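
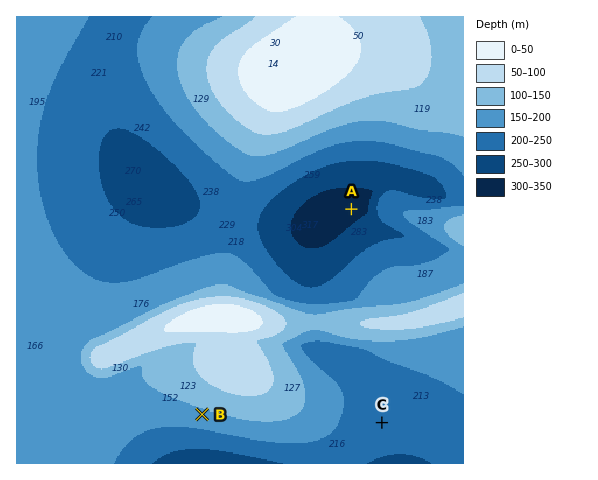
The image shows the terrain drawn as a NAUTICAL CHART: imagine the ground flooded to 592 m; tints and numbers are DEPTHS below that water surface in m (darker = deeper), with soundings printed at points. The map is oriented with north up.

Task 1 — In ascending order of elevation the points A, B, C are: A C B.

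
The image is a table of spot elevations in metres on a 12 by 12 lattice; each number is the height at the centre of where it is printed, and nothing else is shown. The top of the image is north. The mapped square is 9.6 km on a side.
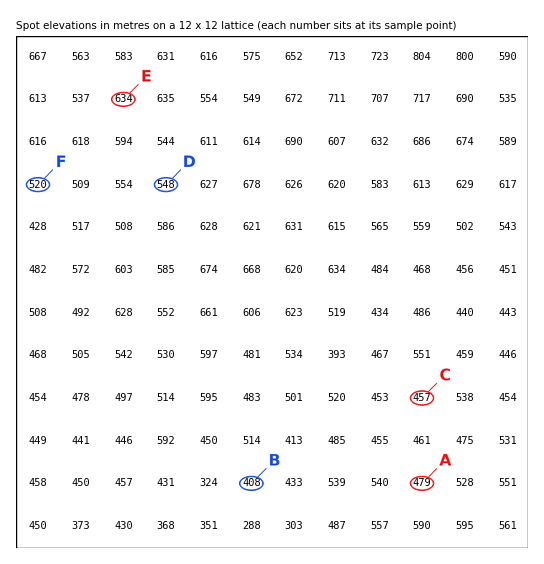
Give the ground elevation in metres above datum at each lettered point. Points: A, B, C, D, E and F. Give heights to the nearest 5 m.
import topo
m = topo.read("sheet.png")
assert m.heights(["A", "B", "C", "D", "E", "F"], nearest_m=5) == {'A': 480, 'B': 410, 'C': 455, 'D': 550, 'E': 635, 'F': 520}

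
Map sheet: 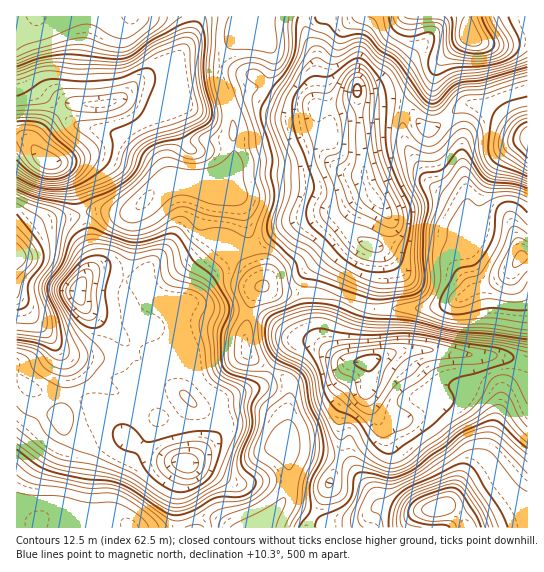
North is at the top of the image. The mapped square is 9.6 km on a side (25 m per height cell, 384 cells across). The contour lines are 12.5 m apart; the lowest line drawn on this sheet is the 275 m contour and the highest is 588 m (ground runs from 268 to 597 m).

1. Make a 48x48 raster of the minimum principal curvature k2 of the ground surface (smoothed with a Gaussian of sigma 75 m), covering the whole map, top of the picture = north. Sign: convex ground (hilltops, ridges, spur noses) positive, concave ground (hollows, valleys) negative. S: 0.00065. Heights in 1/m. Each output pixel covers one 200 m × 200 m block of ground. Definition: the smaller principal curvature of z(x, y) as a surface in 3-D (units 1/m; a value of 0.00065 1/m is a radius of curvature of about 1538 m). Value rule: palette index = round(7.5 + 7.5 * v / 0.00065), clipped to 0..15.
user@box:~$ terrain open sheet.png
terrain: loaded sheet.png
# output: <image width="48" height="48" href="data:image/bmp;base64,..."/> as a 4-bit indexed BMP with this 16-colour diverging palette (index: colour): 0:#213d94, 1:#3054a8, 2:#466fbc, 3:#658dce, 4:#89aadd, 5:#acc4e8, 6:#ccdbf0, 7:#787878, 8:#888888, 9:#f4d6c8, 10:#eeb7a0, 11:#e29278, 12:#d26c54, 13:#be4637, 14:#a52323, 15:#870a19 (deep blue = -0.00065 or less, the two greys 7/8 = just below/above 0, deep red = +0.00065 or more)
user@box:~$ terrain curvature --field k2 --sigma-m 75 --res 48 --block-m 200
<image width="48" height="48" href="data:image/bmp;base64,Qk32BAAAAAAAAHYAAAAoAAAAMAAAADAAAAABAAQAAAAAAIAEAAATCwAAEwsAABAAAAAAAAAAlD0hAKhUMAC8b0YAzo1lAN2qiQDoxKwA8NvMAHh4eACIiIgAyNb0AKC37gB4kuIAVGzSADdGvgAjI6UAGQqHAHiHd3d3iZdGZGiIiHYxhleWJoeHE3hEVniHd3d4iIY0Z4h3d3hxRlaYJJqphXg0Z3eIh3eIiHQzWJhVZ3iTJUWJQYuZunU1d3d4h2eZhiNUNmQhNGd0AjV6YmiIqWNHd2Znh2Z2MjZlNEMyEldlEEdoU2ZUVURnd3ZmVVQyJFVDI1ZVZWd3QDdlMTVmVVV4h3dkREREVmQRI1VYqHiJYjZUMxJ4dmeIeGVEVWZnd2VVQ0MoqYiJgkZlRlI1aIiYd0RWd3d3Z3d3dlMFeIiJcUh0V3YySZiYdVVnd3d3d4h3d3USV4iJcElzZlZTE2Z3ZGd3iHd3d4h3d3UkeIh3UVhDZlVlMiVmVWd3h2d3d3dniGQ1mYh1M3Ykd4h3ZTRmZmZmVmd3d3d4hkMiNFZ2JHUjeIiHd1VmdmZVVmd3eHd4ZCIhElioQ1VDZ4d4h3Z4dmVWdlZ3d4d3YyaXVGq2VEZUZ2aIiHaIdkRYmWZ3d3d3YzrKhUYyQyIjR4d3dlRERAA2eGZ3d3d3YziZhSATMjMgABEAAAAAAFVWVlZnd3d3U0iIZBNVVWZ2QQAAABMzRYiYVEVneId2VEiYcyRFZVRWZlRGiId3iHiYUhNnd4d2ZUZmQSIiIjaIh2Z4mYd3d3eIQAR3d3Z3ZTNFRHdURXiHd3d4mYd3ZndTABiIh3ZVQjVoiJdWd3d1Z2RHmYdnh1QQABiId2VURFeamZZHiHdkMiAmeIZol1VEQAR3d2VndlV5mZc1Z3VEVCBGZ4Vpl5mZcgJWVUR4h3ZWiZdVZlVnZSF4dmV4iKh5czMyEhFXd4dlV4Z4dWZlVTKYdmVnipZnU0QzVkEmd3d2VXZmV3VFVSN3d3VWiWRnVERoqpUlh2ZWZEVVZ2V3YxSYd3ZGd1V4ZUR5qYhEdlZnZDRWZmeIUCWZiHZXd2eJdVWKmIhlZ4eIh1NWVmZ2EUNHeHZYmHZ3VGd4iIdmeIiJmWRXdmZjFFQ1eIZYqXVVRHdnd4d3d4iImWVnh2dTNmd2eIVIqVQiI0M0Vnd3iIiHZmZnh2ZDRnmGaIQldiAAADVCJHiHd3eIdmdndEYyZ3d1WIQiMyAQACRlNomGM1eImHZnRHYTiHdlZ2Q0VDIiRVVlNqqDAlZ3eHVmSIUEiIZVd2RCNCI1h3d2MjZkWYiId2RmaYQFiHZEeIZkIhNGmIiHdSATVUaIhkR1aIQGeHQyR4VVQlVEZ3d3Z2VCAAaIVEV1Z4QGd2ERBFRmRHd2UyIjVnd2IEZ2RVRlVWMGd0BEATRnZoiGREQyJnd2Aoh0Z2NVZkAFdiKpMAEkZzVlV3d2NHd1BZh1ZmQ1d1AFZDapUjMQAgAkVVREIVd0BoZDI2UUdlAFQ2eYVHdkIXQzV2VWQBVkBoZER6kiVmMWRGaHRFaId3Z2VneKpgEzBXd2eKoyRnQFdWVFNpqYZWeHdmeJqFMhA3iHiJkxR4QGqGQiXMqYVGeId2eIiHdkAXiIiHcSZpY0h2QQSqh1NHiHd3d3iZhlQWiId3UUlXd0V3VABYdTRg=="/>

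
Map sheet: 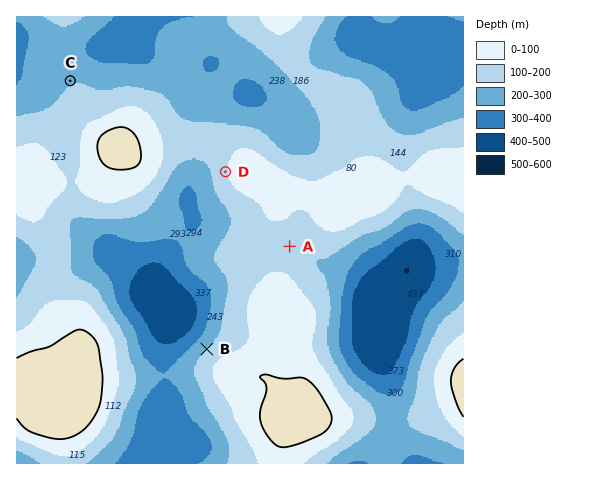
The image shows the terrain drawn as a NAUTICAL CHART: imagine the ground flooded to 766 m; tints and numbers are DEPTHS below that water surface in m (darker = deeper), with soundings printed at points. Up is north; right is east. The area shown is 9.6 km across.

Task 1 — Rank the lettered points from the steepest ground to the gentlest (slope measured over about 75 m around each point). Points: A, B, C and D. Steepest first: B D C A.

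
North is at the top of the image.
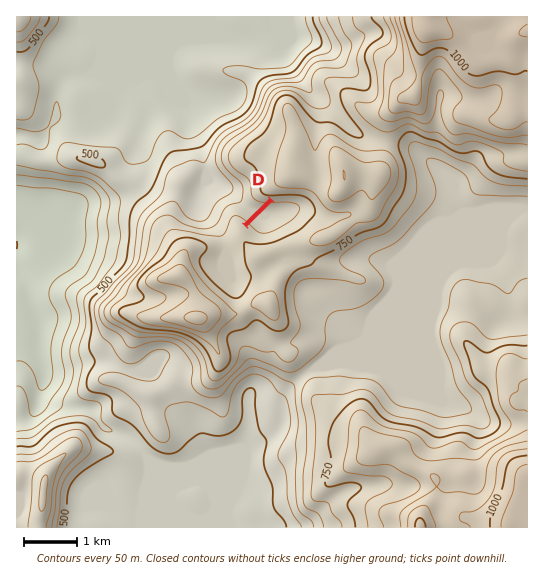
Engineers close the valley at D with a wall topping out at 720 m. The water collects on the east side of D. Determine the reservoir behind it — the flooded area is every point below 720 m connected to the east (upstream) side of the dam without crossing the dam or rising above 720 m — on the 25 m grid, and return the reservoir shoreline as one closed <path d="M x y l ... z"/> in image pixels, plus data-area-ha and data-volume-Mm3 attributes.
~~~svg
<path d="M295 199l-17 0-5 1-26 27 10 10 12 0 18-8 7-4 13-14 0-6-4-4-8-2z" data-area-ha="51" data-volume-Mm3="15.38"/>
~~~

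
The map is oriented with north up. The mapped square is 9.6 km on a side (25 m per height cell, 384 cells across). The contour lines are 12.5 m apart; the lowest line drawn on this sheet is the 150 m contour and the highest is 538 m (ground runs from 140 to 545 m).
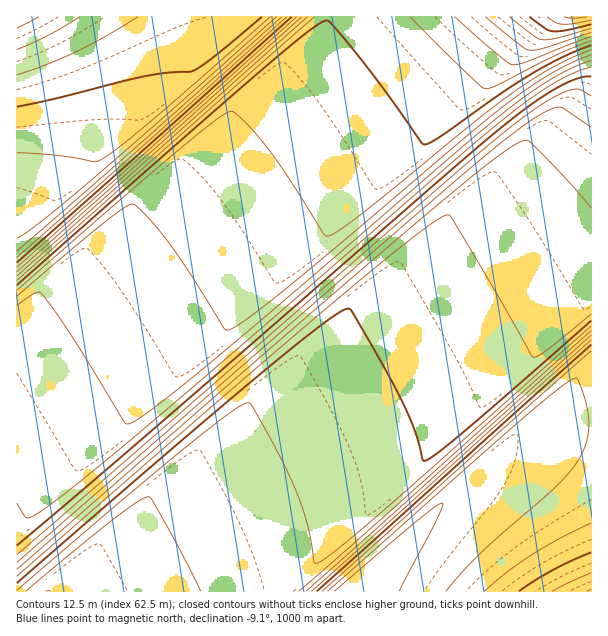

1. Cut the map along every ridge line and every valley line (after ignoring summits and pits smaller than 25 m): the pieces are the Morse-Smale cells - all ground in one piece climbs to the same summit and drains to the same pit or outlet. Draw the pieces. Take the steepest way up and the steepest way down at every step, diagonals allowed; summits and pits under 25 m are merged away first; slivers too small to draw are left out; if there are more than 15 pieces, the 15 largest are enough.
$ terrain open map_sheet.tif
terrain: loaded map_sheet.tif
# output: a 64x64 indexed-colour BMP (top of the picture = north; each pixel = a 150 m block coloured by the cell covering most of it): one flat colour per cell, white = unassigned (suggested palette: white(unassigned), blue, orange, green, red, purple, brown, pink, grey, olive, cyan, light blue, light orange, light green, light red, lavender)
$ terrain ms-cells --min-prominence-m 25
<image width="64" height="64" href="data:image/bmp;base64,Qk12CAAAAAAAAHYAAAAoAAAAQAAAAEAAAAABAAQAAAAAAAAIAAATCwAAEwsAABAAAAAAAAAA////ALR3HwAOf/8ALKAsACgn1gC9Z5QAS1aMAMJ34wB/f38AIr28AM++FwDox64AeLv/AIrfmACWmP8A1bDFABEREREREREREREREREREREREREzMzMzMzMzMzMzMzMzERERERERERERERERERERERERERMzMzMzMzMzMzMzMzMRERERERERERERERERERERERERETMzMzMzMzMzMzMzMxEREREREREREREREREREREREREREzMzMzMzMzMzMzMzERERERERERERERERERERERERERERMzMzMzMzMzMzMzMRERERERERERERERERERERERERERETMzMzMzMzMzMzMxEREREREREREREREREREREREREREREzMzMzMzMzMzMzERERERERERERERERERERERERERERERMzMzMzMzMzMzMRERERERERERERERERERERERERERERETMzMzMzMzMzMxEREREREREREREREREREREREREREREREzMzMzMzMzMzERERERERERERERERERERERERERERERERMzMzMzMzMzMRERERERERERERERERERERERERERERERETMzMzMzMzMxEREREREREREREREREREREREREREREREREzMzMzMzMzERERERERERERERERERERERERERERERERERMzMzMzMzMRERERERERERERERERERERERERERERERERERMzMzMzMxERERERERERERERERERERERERERERERERERETMzMzMzEREREREREREREREREREREREREREREREREREREzMzMzMRERERERERERERERERERERERERERERERERERERMzMzMxERERERERERERERERERERERERERERERERERERERETMzERERERERERERERERERERERERERERERERERERERERERERERERERERERERERERERERERERERERERERERERERERERERERERERERERERERERERERERERERERERERERERERERERERERERERERERERERERERERERERERERERERERERERERERERERERERERERERERERERERERERERERERERERERERERERERERERERERERERERERERERERERERERERERERERERERERERERERERERERERERERERERERERERERERERERERERERERERERERERERERERERERERERERERERERERERERERERERERERERERERERERERERERERERERERERERERERERERERERERERERERERERERERERERERERERERERERERERERERERERERERERERERERERERERERERERERERERERESERERERERERERERERERERERERERERERERERERERERERIhEREREREREREREREREREREREREREREREREREREREREiIRERERERERERERERERERERERERERERERERERERERESIiIRERERERERERERERERERERERERERERERERERERERIiIiEREREREREREREREREREREREREREREREREREREREiIiIhERERERERERERERERERERERERERERERERERERESIiIiIRERERERERERERERERERERERERERERERERERERIiIiIiIREREREREREREREREREREREREREREREREREREiIiIiIiERERERERERERERERERERERERERERERERERESIiIiIiIhERERERERERERERERERERERERERERERERERIiIiIiIiIREREREREREREREREREREREREREREREREREiIiIiIiIiERERERERERERERERERERERERERERERERESIiIiIiIiIhERERERERERERERERERERERERERERERERIiIiIiIiIiIREREREREREREREREREREREREREREREREiIiIiIiIiIiERERERERERERERERERERERERERERERESIiIiIiIiIiIhERERERERERERERERERERERERERERERIiIiIiIiIiIiIREREREREREREREREREREREREREREREiIiIiIiIiIiIiERERERERERERERERERERERERERERESIiIiIiIiIiIiIhERERERERERERERERERERERERERERIiIiIiIiIiIiIiIREREREREREREREREREREREREREREiIiIiIiIiIiIiIiERERERERERERERERERERERERERESIiIiIiIiIiIiIiIhERERERERERERERERERERERERERIiIiIiIiIiIiIiIiIREREREREREREREREREREREREREiIiIiIiIiIiIiIiIiERERERERERERERERERERERERESIiIiIiIiIiIiIiIiIRERERERERERERERERERERERERIiIiIiIiIiIiIiIiIiEREREREREREREREREREREREREiIiIiIiIiIiIiIiIiIhERERERERERERERERERERERESIiIiIiIiIiIiIiIiIiIRERERERERERERERERERERERIiIiIiIiIiIiIiIiIiIiEREREREREREREREREREREREiIiIiIiIiIiIiIiIiIiIhERERERERERERERERERERESIiIiIiIiIiIiIiIiIiIiIRERERERERERERERERERERIiIiIiIiIiIiIiIiIiIiIiEREREREREREREREREREREiIiIiIiIiIiIiIiIiIiIiIhERERERERERERERERERESIiIiIiIiIiIiIiIiIiIiIiIRERERERERERERERERER"/>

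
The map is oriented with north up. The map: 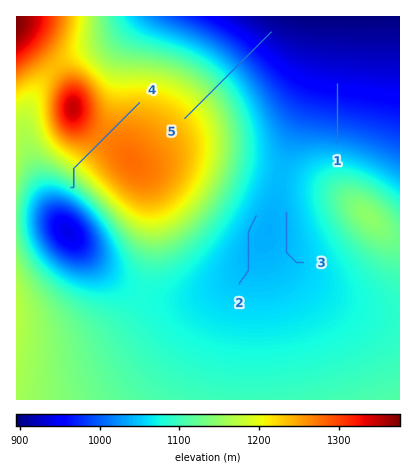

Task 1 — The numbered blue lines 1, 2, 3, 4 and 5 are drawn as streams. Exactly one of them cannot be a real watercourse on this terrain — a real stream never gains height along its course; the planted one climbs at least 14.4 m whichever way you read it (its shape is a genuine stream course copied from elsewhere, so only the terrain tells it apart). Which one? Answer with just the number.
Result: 4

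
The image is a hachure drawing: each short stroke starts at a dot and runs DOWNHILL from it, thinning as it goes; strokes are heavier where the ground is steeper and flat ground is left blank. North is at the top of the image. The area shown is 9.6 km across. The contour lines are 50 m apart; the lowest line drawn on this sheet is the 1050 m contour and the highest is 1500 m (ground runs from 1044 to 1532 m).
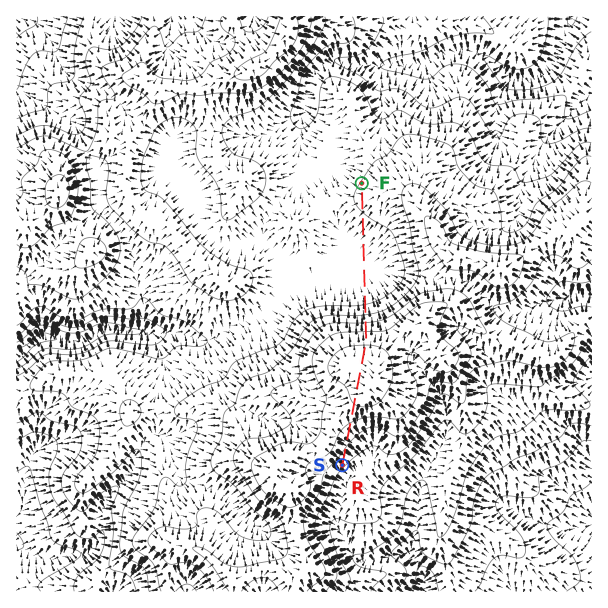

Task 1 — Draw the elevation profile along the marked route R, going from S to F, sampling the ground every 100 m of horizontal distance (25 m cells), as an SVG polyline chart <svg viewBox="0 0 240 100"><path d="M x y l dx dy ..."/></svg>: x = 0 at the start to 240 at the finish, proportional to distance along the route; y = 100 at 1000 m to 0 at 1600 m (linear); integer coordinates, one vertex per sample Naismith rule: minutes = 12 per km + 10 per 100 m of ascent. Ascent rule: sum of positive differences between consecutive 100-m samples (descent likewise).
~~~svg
<svg viewBox="0 0 240 100"><path d="M0 40l5-2 5-3 5-2 5-2 5-1 5-2 5-3 6-2 5-3 5-2 5-3 5-1 5 0 5 0 5 0 5 0 5 0 5 0 5 1 5 1 5 2 5 4 5 5 6 5 5 7 5 6 5 4 5 3 5 1 5 1 5 0 5 0 5 0 5 0 5 0 5 0 5 0 5 0 5-1 6 0 5-1 5-1 5-1 5-1 5-1 5 1 5 0 2 1"/></svg>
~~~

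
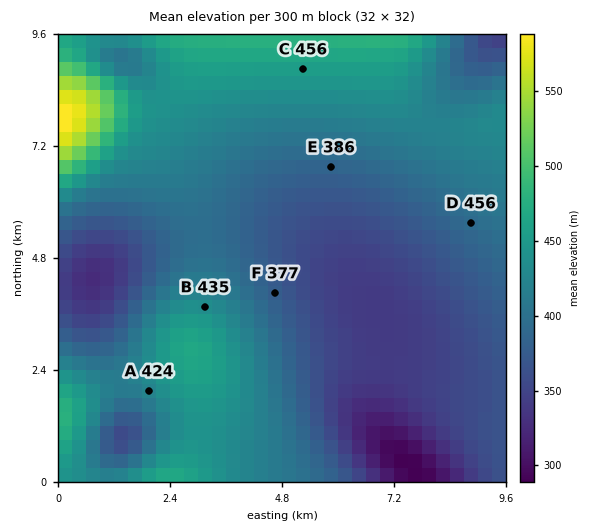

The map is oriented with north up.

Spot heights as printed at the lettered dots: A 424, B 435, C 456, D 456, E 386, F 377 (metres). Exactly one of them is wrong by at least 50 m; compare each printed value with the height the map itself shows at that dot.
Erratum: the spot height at D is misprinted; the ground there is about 393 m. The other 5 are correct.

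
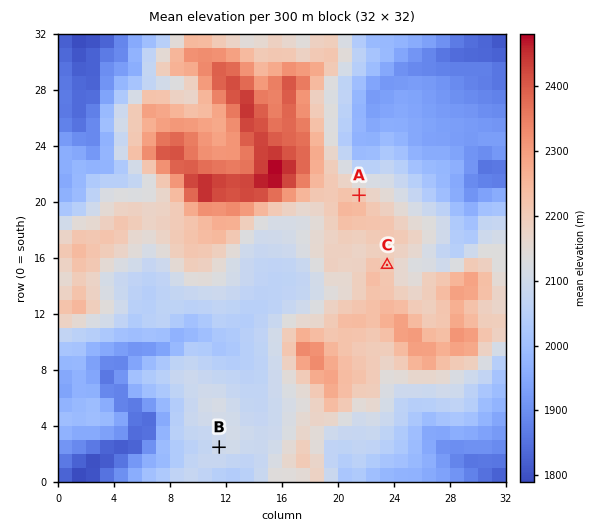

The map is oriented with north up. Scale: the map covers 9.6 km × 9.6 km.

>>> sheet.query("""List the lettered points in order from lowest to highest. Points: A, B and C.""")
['B', 'C', 'A']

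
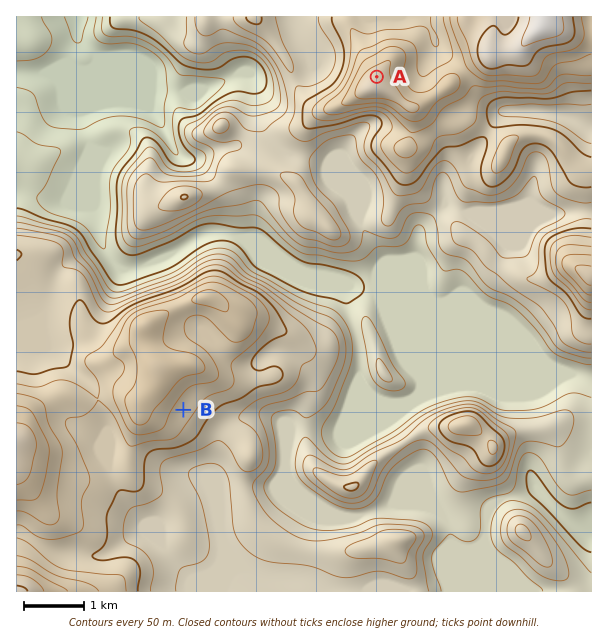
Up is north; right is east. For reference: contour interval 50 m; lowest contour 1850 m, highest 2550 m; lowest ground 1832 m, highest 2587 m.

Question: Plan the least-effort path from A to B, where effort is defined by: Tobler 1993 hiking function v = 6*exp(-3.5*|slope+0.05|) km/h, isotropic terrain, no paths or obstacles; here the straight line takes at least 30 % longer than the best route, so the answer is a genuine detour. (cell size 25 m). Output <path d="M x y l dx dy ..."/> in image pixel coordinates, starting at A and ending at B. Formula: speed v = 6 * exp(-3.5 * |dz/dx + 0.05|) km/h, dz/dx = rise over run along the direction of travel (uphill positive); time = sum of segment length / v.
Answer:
<path d="M377 77l13 13 2 3 0 6 12 24 0 6-2 3-1 2-12 6-3 3-3 6 0 7 6 12 0 29-8 15-4 4-6 12 0 5-2 3 0 18-4 9 0 21-6 12-6 6-2 3-7 7-3 2-8 0-9 4-7 8-2 3-15 15-30 15-13 13-15 8-2 1-57 29"/>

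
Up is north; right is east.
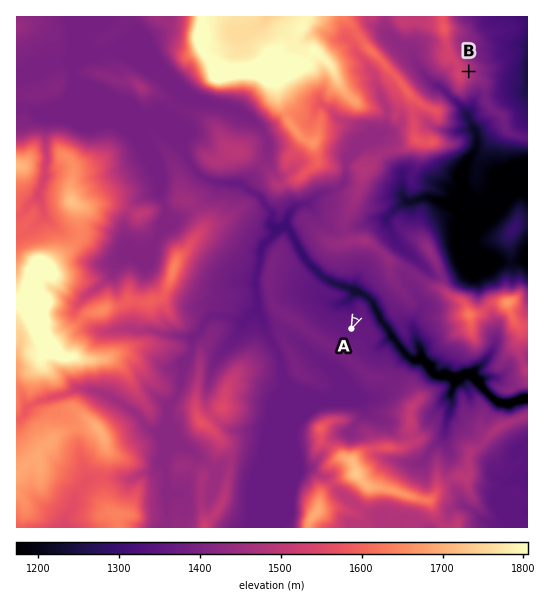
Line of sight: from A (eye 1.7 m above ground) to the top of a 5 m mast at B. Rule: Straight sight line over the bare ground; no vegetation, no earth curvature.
no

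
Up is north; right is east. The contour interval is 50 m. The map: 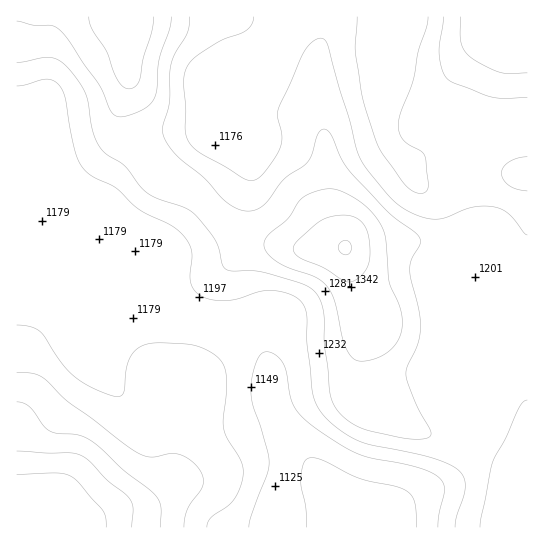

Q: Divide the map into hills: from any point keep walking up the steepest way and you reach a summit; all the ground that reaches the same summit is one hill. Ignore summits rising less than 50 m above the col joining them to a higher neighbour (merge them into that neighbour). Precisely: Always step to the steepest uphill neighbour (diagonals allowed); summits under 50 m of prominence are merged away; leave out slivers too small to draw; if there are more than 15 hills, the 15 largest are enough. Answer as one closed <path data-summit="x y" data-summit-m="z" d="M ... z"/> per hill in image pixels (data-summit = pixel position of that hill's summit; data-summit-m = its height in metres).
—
<path data-summit="346 247" data-summit-m="1403" d="M387 16l-102 1 0 13-9 16-18 14-47 47 1 23 33 23 0 6-5 12-12 16-30 26-30 32 4 10 0 38 9 16 6 6 36 10 27 12 10 9 4 7 5 17 0 17 6 20 13 27 24 33-1 27 2 9 1 25 67 0 28-29 34-18 14-12 10-18 4-20-3-12-15-18-1-8 3 4 14-1 12-4 7-9 19-40 4-18 14-35 3-29 0-138-13 0-40 9-29 1-40 32-17-20-6-22 0-30 4-15z"/><path data-summit="125 17" data-summit-m="1384" d="M285 16l-269 1 1 288 30-1 32 12 104 0 4-2-15-21 0-38-4-10 30-32 30-26 12-16 5-12-2-8-31-21-1-23 47-47 18-14 9-16z"/><path data-summit="17 527" data-summit-m="1427" d="M47 304l-31 2 1 222 296-1 0-24-2-9 1-27-24-33-13-27-6-20-1-22-4-12-10-13-31-15-33-10-111 1z"/><path data-summit="527 17" data-summit-m="1298" d="M527 16l-139 1-1 61-4 15 0 30 6 22 17 20 40-32 40-2 23-7 19-2z"/><path data-summit="527 477" data-summit-m="1299" d="M527 261l-2 29-14 35-4 18-19 40-7 9-12 4-14 1-3-4 1 8 15 18 3 12-3 16-8 18-17 16-34 18-27 29 146-1z"/>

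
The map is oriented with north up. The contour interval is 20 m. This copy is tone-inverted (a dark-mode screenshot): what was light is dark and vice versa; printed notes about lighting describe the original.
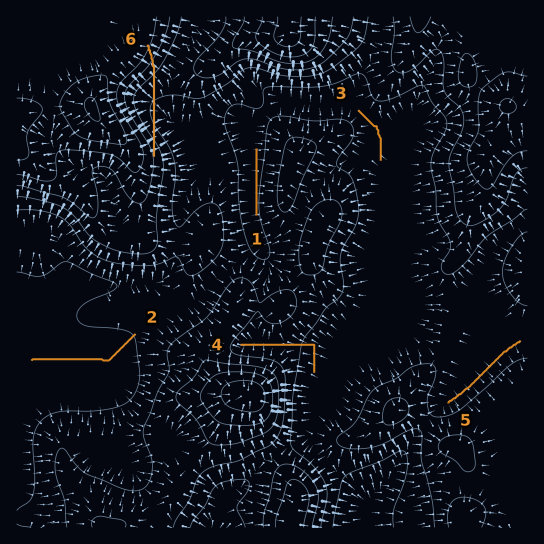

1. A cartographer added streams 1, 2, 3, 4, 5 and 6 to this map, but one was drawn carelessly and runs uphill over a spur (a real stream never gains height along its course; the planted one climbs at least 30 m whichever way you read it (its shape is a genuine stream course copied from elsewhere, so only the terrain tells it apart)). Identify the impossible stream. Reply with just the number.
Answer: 6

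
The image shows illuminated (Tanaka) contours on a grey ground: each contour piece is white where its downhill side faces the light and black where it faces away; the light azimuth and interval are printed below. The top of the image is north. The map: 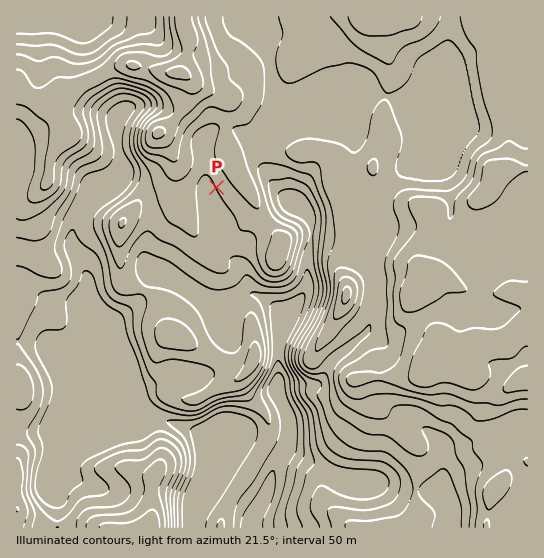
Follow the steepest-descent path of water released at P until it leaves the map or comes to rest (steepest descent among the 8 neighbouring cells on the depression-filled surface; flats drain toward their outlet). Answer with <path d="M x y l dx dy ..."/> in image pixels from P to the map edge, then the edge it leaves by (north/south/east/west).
<path d="M217 187l-8 8 0 8 1 2 0 4 1 1 0 4 3 7 0 6 1 2 0 5 2 1 0 3 5 9 21 22 3 6 1 11 3 5 3 3 5 1 7 4 12 12 1 0 0 88 5 7 4 8 0 4 2 1 0 19-2 1 0 4-2 7-3 3-8 14-8 28-7 14-8 12 0 6"/>
exit: south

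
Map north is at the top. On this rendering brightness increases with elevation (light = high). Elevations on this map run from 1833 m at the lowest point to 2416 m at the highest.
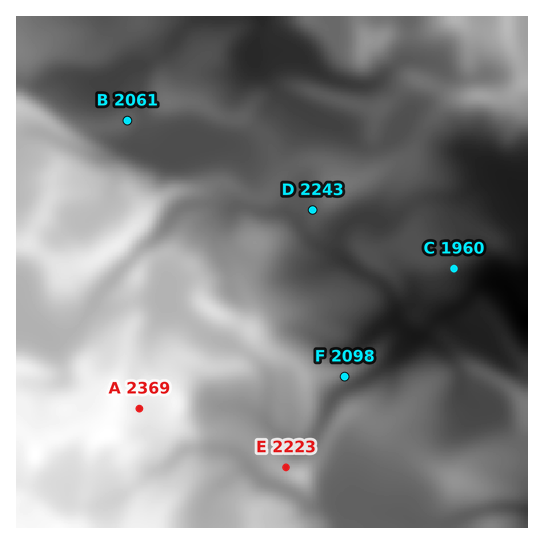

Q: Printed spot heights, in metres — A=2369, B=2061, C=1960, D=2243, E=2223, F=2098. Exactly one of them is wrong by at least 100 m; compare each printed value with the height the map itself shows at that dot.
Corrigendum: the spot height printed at D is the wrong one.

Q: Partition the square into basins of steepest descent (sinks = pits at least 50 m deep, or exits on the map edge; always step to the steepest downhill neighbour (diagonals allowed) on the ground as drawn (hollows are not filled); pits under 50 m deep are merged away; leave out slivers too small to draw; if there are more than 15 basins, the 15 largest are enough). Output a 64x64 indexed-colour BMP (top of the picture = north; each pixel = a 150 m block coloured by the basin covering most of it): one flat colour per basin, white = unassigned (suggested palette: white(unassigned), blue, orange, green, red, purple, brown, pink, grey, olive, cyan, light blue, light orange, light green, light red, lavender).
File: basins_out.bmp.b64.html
<image width="64" height="64" href="data:image/bmp;base64,Qk12CAAAAAAAAHYAAAAoAAAAQAAAAEAAAAABAAQAAAAAAAAIAAATCwAAEwsAABAAAAAAAAAA////ALR3HwAOf/8ALKAsACgn1gC9Z5QAS1aMAMJ34wB/f38AIr28AM++FwDox64AeLv/AIrfmACWmP8A1bDFABERERERERERERERERERETMzMzMzMzMzMzMzMzMzMzMzERERERERERERERERERERMzMzMzMzMzMzMzMzMzMzMzMRERERERERERERERERERERMzMzMzMzMzMzMzMzMzMzMxEREREREREREREREREREREzMzMzMzMzMzMzMzMzMzMzERERERERERERERERERERERMzMzMzMzMzMzMzMzMzMzMREREREREREREREREREREREzMzMzMzMzMzMzMzMzMzMxERERERERERERERERERERERMzMzMzMzMzMzMxETMzMzERERERERERERERERERERERERMzMzMzMzMzMREREzMzMRERERERERERERERERERERERETMzMzMzMzMRERERETMxEREREREREREREREREREREREREzMzMzMzERERERERERERERERERERERERERERERERERERMzMzMzEREREREREREREREREREREREREREREREREREREzMzMzERERERERERERERERERERERERERERERERERERERMzMzERERERERERERERERERERERERERERERERERERERETMxERERERERERERERERERERERERERERERERERERERERExEREREREREREREREREREREREREREREREREREREREREREREREREREREREREREREREREREREREREREREREREREREREREREREREREREREREREREREREREREREREREREREREREREREREREREREREREREREREREREREREREREREREREREREREREREREREREREREREREREREREREREREREREREREREREREREREREREREREREREREREREREREREREREREREREREREREREREREREREREREREREREREREREREREREREREREREREREREREREREREREREREREREREREREREREREREREREREREREREREREREREREREREREREREREREREREREREREREREREREREREREREREREREREREREREREREREREREREREREREREREREREREREREREREREREREREREREREREREREREREREREREREREREREREREREREREREREREREREREREREREREREREREREREREREREREREREREREREREREREREREREREREREREREREREREREREREREREREREREREREREREREREREREREREREREREREREREREREREREREREREREREREREREREREREREREREREREREREREREREREREREREREREREREREREREREREREREREREREREREREREREREREREREREREREREREREREhERERERERERERERERERERERERERERERERERERERERIiIiERERERERERERERERERERERERERERERERERERERIiIiIhERERERERERERERERERERERERERERERERERERIiIiIiIhEREREREREREREREREREREREREREREREREREiIiIiIiIRERERERERERERERERERERERERERERERERESIiIiIiIiEREREREREREREREREREREREREREREREREREiIiIiIiIhERERERERERERERERERERERERERERERERERIiIiIiIiEREREREREREREREREREREREREREREREREREiIiIiIiIhERERERERERERERERERERERERERERERERESIiIiIiIiIhERERERIhEREREREREREREREREREREREREiIiIiIiIiIiIhESIiIRERERERERERERERERERERERESIiIiIiIiIiIiIiIiIiEREREiIRERERERERERERERERIiIiIiIiIiIiIiIiIiIhEREiIiIREREREREREREREREiIiIiIiIiIiIiIiIiIiIhEiIiIiIREREREREREREREiIiIiIiIiIiIiIiIiIiIiIiIiIiIiIRERERERERERESIiIiIiIiIiIiIiIiIiIiIiIiIiIiIiERERERERERERIiIiIiIiIiIiIiIiIiIiIiIiIiIiIiIRERERERERERESIiIiIiIiIiIiIiIiIiIiIiIiIiIiIiERERERERERESIiIiIiIiIiIiIiIiIiIiIiIiIiIiIiIRERERERERESIiIiIiIiIiIiIiIiIiIiIiIiIiIiIiIiERERERERIiIiIiIiIiIiIiIiIiIiIiIiIiIiIiIiIiIhEREREREiIiIiIiIiIiIiIiIiIiIiIiIiIiIiIiIiIiIRERERESIiIiIiIiIiIiIiIiIiIiIiIiIiIiIiIiIiIiIhERERIiIiIiIiIiIiIiIiIiIiIiIiIiIiIiIiIiIiIiEREREiIiIiIiIiIiIiIiIiIiIiIiIiIiIiIiIiIiIiIRERESIiIiIiIiIiIiIiIiIiIiIiIiIiIiIiIiIiIiIhERERIiIiIiIiIiIiIiIiIiIiIiIiIiIiIiIiIiIiIiEREREiIiIiIiIiIiIiIiIiIiIiIiIiIiIiIiIiIiIiIRERERESIhEREiIiIiIiIiIiIiIiIiIiIiIiIiIiIiIhEREREREREREREiIiIiIiIiIiIiIiIiIiIREiIiIiIiERERERERERERERIiIiIiIiIiIiIiIiIRERERERESIiERERERERERERERESIiIiIiIiIiIiIiERERERERERESERERER"/>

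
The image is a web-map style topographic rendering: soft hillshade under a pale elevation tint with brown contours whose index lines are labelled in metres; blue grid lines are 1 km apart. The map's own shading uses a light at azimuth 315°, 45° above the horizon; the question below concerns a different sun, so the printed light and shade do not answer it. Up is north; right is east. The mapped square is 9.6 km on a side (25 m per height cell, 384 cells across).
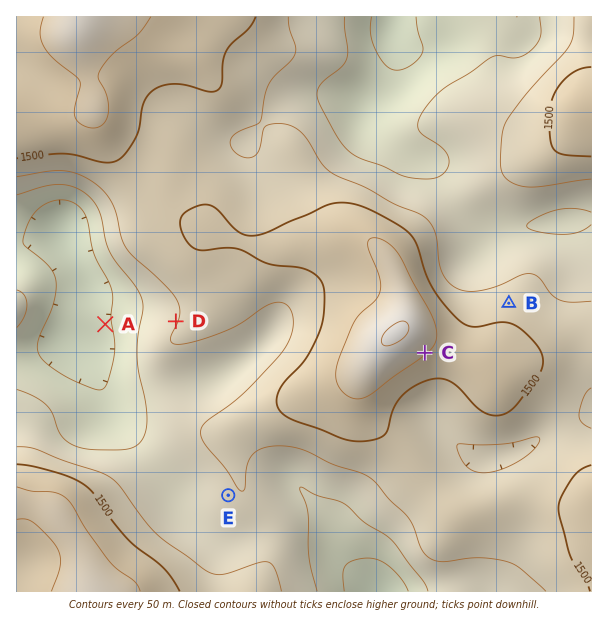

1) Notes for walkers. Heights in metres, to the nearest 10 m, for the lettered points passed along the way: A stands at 1340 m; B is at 1480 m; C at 1550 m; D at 1450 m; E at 1450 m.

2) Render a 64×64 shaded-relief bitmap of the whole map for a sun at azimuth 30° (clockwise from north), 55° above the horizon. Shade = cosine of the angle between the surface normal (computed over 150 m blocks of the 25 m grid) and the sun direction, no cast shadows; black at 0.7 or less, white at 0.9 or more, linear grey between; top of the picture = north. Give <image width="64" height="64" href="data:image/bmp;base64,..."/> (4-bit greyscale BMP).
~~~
<image width="64" height="64" href="data:image/bmp;base64,Qk12CAAAAAAAAHYAAAAoAAAAQAAAAEAAAAABAAQAAAAAAAAIAAATCwAAEwsAABAAAAAAAAAAAAAAABEREQAiIiIAMzMzAERERABVVVUAZmZmAHd3dwCIiIgAmZmZAKqqqgC7u7sAzMzMAN3d3QDu7u4A////AJmYiJmru8zMzMzMu7u7u7u8zLqYZTIjV4iId3d3dlVnmZiImau8zMzN3cy7u7u7u8zLqYdkIRNWeId3d3dmVmeIiIiaq8zd3d3dzLu7u7u7zLuYdkMQEkVndmd3d2ZmZ4iHeJq8zd3u7t3Lu6qqqrvLuYdlQhEjRWZmZ3iHdmZ3d3d4mrzN3u7u3Muqqqqqu7uodmUyIjRWZmZ3iId3d3h3ZniavN3e7u3cupmZmaq7uph2VDMzRmZmZ3iIh3d3iHdneKvN3d7u3cupiIiJmru5h3ZUQ0RWd3d3iIiHdneId3eJrN3d3d3MupiHd4iau6mHdlRERWZ3eIiIiHd2d4iIiJq83d3d3Luph3d3iau7qYd2VVVVZniJmZmIh3d4iJmZq83d3dzLupiHd4iavMuoh3ZVVWZniaq6qZiIiIiIqqvN3u7dzLupmId4iZq8uph2ZVVWZneau8u6qZmZmIi8zN7/7t3MupmId3iJq7u5h2ZVVWZneJu8zLu6qZmZmN3u///+3cuqmId3eImrupdlVERVZmeJq8zLu7uqqZmZ7v////7dy6mId2Z4iaqpdlREREVWd5q7u7u7uqqqmqv/////7tzLqYd2ZniJmYZUMzNEVWZ4m7u6qqqqqqqqu+////7d3LqYh3dneIiHZTMzNEVWZ4mru6mYiImZqqu83e7t3czMuph3d3eIiHZUMzNFVWd4mry6mHdmd4mZqrzMzMzLvLupiHeIiIiHdlRERFVmd4mry7mHZVVmeJmqu7u7u7u7uph3eImZmYh2ZVVVZmZ4mau7qHZURVZ4iZqqqru7u7uph3eImqqqmIdmZmZmZneJq6qHZURFZ3iImZqqu7u7uph2Z4mru7qpiHd3d2ZmZ4mZmHZURFZ3iIiJmbvMzMu6mGZniqu7u6qYiId3ZmZneIh3ZVRFZ4iIiImZvM3dy7qHZmeJqqq6qpmZiId2Zmd3ZmVVRFZ4mYiImZnM3dzLqYdlZ4mZmqqqqZmZmHd3d2ZlVVVVZ4mZmImZmMzNzLqph2VmeIiJmZqqqqqYh3d3ZmVVVVZ4mqqZmZmIu8zLqpmHZWZ3d3eIiZqqqZiIh3d2ZmZmeJmqqqqqqYiru7qpmIZVZnd3d3d4mZmZmIiId3d2Z3iaqqqqq7qpmJqqqZmIdlVniHd2ZneJmYiIiIiIiHd4mru7u7u7u6qZiZmZiId2ZniIh3dmd3iIiIiIiIiZmZq7zMu7u7u7uqmJmZiIh3dneJmId3d3d3d3eIiImaqqvM3cy7u7u7u6qpmZmIiIh3d4iIh3d3d3d2Z3eImqqqvN7t3Lu7zMzLu6uqqZmZmHZnd3d3iId3dmZmd4maqqrN7/7cy7zMzMu7vLuqmqmXZVVmZneIiHd2ZmZ3iZqZms7//tzMy7u7u7u9y7qqqYZURERVZ4iId3ZVZniJmYiKzv/+3My7u7u7u73Lu6qYZDIjNFZniIiHdmVmd4iHd4re/+7cy7u7u7uqrMzLupdCESNFVneIiId2ZmZ3d3Zni97u3cu7qqu7u6qrvMy6hSABJFVneIiIiHd3d3d3Zmec3u3Mu6qqu7u7uqq8zLl0EBJFZneIiIiIiIh3d3dmeb3u3Luqqqq7zMu7qrzLqWMRJFZ3eIiIiJmZmYiId3eazu7cu6qaqrvMy7upq7uYUyI1Z3iIiZmZqqqZmZiIibzv7ty7qZmaq7u7uqmaqYZCI0Z4iIiZmaqqqqqqmZmr3v/+3cupmZmZqqqqmImIZTESRniIiZmaq7uqqqqqq83v//7cupiIiIiIiIiHd2VDEAJGeIiZmaq7u6qru7u83v//7ty6iHd2ZmZ3d3VVQyAAAleIiZmaqru7qru7u83v//7dy6mId2ZVVVVWZDMhAAATV4iJmZqru7uqqqq83u//7czLqYh3ZVVURERSIhAAACRoiJmZqru7u6qqqrze7u7cu7upmIdmVVVEREIhEAABNXiJmZmqu8u6qpmavN7u3Mu7qpmYh3dmZVVEQzIhESNWiJmZmau8y7qZiZrN3d3LuqqZmIiId3d2ZVRERDMjNFeJmZmaq7u7qZiJq83d3LuqmYh3d3eIiHd2ZVZVVERFZ4mZmZqru6qZmJq8zd3MuqmId3d3d4iIh3dmZ3ZmVVZniZmZqqqpmYiZq8zd3cu6mYh3Znd4iIiHd2ZoiId2Z3iZmZqqqZiIiJqrzd3cy6qZiHd3d4iJmId2ZmiZmId4maqqqqqZh3eJmrzN3My7qpmZiIiIiZmYh2Z3eZqZiImqqqmZmYh3eImqvMzMy7qqqZmZmZmZmZiHd3iKqqmImauqmZmId3eImaqru7u6qZmZmZmZqqqqmYh4iZuqmIiaqqqYiHdmeJmqqqqqqpmZmZmaqqqqqqqqmIiaqqmIiJmqqYh3ZmeJqqqZmZiIiIiZmaqqqrqqu7qpmau6mHd3iZqZh3ZmeJqqqZiIiHd3iZqqqqqrqqq7u6qqu8iHZmd4mZiHd3eJmqqZiIiIiIiaqqqqqqqqqqu7qqq7x3ZVZniIiIiIiZmqmZiJmZmZmqu7upmZmZmaqqqqqqu3ZlVneIiIiImZqqmYiJmqqqqrvMu6mIiZiJmZmZmZmad2ZneIiIiImZqqmYiImqu6qrvMu6mIiIiIiZmZmYiIiId3iJmZmZmZmZmZiImau7qru7u6qYd4iIiImZmYh3d4iIiImZmZmZmZmZiIiaq7uqq7u6qYh3eIiIiJmZh3Zm"/>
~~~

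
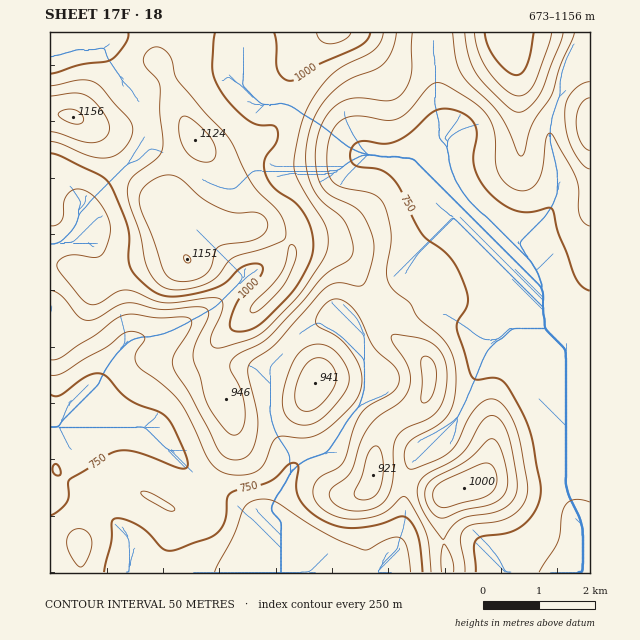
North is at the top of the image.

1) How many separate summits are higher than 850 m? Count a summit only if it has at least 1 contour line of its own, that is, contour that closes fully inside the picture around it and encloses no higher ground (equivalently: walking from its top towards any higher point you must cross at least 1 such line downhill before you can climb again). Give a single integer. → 7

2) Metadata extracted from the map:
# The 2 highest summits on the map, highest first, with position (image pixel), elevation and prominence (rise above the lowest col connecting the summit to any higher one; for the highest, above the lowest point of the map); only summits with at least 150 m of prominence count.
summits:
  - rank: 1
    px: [73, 117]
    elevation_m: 1156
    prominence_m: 483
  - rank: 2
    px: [464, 488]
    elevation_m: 1000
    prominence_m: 187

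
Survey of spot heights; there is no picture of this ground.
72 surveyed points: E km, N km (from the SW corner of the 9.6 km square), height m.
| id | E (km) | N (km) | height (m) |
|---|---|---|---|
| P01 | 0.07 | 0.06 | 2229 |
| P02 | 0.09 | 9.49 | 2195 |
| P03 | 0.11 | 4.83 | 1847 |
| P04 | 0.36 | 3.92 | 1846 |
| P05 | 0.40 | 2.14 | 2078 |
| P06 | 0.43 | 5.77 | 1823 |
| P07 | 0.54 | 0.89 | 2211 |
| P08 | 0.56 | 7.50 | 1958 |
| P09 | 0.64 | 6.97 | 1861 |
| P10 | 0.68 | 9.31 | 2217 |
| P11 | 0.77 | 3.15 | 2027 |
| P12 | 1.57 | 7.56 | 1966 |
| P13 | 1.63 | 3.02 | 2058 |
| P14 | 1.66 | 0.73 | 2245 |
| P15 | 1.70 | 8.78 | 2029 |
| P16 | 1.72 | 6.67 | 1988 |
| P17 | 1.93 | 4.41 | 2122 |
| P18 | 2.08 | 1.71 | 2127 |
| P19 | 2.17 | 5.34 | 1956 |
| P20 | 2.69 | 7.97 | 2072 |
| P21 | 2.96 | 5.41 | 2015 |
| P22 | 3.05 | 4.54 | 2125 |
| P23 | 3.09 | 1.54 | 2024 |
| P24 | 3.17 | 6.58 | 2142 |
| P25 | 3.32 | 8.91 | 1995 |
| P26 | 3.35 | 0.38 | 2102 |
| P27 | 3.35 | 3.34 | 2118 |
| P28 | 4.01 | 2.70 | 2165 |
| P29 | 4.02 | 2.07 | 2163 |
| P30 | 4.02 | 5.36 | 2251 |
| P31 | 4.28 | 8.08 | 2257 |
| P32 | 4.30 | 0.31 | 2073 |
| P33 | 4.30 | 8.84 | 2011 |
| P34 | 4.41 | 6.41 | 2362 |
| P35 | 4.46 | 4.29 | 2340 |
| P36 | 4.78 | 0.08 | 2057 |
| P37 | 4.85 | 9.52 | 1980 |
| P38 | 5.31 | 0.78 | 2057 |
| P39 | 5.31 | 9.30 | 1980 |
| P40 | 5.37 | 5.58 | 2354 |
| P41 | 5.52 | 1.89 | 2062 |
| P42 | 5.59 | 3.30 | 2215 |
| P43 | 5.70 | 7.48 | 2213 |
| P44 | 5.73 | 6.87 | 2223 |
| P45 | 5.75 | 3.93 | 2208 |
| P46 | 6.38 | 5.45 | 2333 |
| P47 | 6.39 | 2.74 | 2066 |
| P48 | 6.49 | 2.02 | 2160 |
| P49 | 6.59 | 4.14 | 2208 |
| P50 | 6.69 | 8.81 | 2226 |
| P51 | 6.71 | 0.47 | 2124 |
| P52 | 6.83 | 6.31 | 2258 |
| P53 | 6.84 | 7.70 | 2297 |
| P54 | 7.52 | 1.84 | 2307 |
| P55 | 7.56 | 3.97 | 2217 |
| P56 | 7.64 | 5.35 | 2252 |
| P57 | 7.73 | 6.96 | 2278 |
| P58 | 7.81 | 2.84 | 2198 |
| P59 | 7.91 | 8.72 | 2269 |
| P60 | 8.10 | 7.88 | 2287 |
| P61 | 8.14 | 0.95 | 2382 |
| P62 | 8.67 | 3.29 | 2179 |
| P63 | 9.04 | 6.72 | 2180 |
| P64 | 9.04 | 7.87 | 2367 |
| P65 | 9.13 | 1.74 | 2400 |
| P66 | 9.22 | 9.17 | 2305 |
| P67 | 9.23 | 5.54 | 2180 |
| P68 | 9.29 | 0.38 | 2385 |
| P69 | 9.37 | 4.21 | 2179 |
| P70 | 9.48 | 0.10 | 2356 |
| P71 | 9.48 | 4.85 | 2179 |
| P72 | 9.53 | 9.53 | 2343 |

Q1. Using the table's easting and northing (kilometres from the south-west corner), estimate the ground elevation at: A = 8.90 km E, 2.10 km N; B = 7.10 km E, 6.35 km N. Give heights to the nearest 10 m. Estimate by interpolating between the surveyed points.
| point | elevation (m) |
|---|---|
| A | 2310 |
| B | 2270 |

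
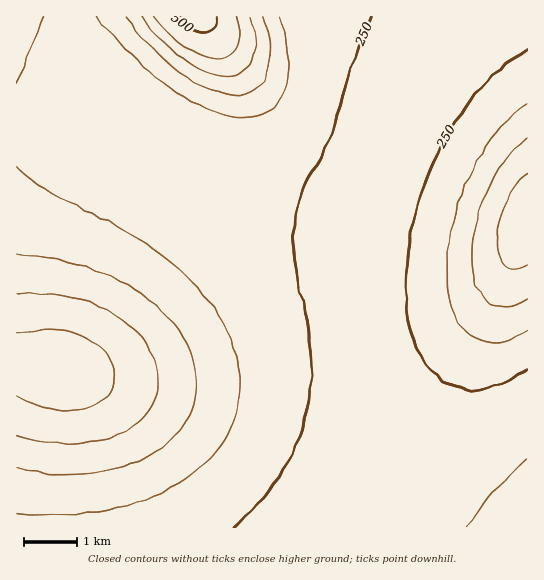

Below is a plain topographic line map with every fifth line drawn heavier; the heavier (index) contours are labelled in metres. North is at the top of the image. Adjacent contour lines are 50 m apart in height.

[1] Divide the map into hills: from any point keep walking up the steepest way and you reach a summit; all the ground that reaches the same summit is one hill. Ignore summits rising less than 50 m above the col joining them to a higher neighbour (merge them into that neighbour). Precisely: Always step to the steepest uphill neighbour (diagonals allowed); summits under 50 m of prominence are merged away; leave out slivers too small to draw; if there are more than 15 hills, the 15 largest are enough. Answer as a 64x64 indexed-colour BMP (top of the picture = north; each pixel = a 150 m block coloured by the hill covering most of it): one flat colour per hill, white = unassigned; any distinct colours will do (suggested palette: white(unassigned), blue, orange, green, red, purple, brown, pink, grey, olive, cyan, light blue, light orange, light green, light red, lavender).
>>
<image width="64" height="64" href="data:image/bmp;base64,Qk12CAAAAAAAAHYAAAAoAAAAQAAAAEAAAAABAAQAAAAAAAAIAAATCwAAEwsAABAAAAAAAAAA////ALR3HwAOf/8ALKAsACgn1gC9Z5QAS1aMAMJ34wB/f38AIr28AM++FwDox64AeLv/AIrfmACWmP8A1bDFABERERERERERERERERERERERERERERERERERERESIiIiERERERERERERERERERERERERERERERERERERESIiIiIREREREREREREREREREREREREREREREREREREiIiIiIhEREREREREREREREREREREREREREREREREREiIiIiIiEREREREREREREREREREREREREREREREREREiIiIiIiIREREREREREREREREREREREREREREREREREiIiIiIiIhEREREREREREREREREREREREREREREREREiIiIiIiIiEREREREREREREREREREREREREREREREREiIiIiIiIiIRERERERERERERERERERERERERERERERESIiIiIiIiIhERERERERERERERERERERERERERERERESIiIiIiIiIiERERERERERERERERERERERERERERERERIiIiIiIiIiIRERERERERERERERERERERERERERERERIiIiIiIiIiIhEREREREREREREREREREREREREREREREiIiIiIiIiIiEREREREREREREREREREREREREREREREiIiIiIiIiIiIRERERERERERERERERERERERERERERESIiIiIiIiIiIhERERERERERERERERERERERERERERERIiIiIiIiIiIiERERERERERERERERERERERERERERERIiIiIiIiIiIiIREREREREREREREREREREREREREREREiIiIiIiIiIiIhERERERERERERERERERERERERERERESIiIiIiIiIiIiERERERERERERERERERERERERERERERIiIiIiIiIiIiIRERERERERERERERERERERERERERERIiIiIiIiIiIiIhEREREREREREREREREREREREREREREiIiIiIiIiIiIiERERERERERERERERERERERERERERESIiIiIiIiIiIiIRERERERERERERERERERERERERERERIiIiIiIiIiIiIhEREREREREREREREREREREREREREREiIiIiIiIiIiIiERERERERERERERERERERERERERERESIiIiIiIiIiIiIRERERERERERERERERERERERERERERIiIiIiIiIiIiIhEREREREREREREREREREREREREREREiIiIiIiIiIiIiERERERERERERERERERERERERERERESIiIiIiIiIiIiIRERERERERERERERERERERERERERERIiIiIiIiIiIiIhEREREREREREREREREREREREREREREiIiIiIiIiIiIiERERERERERERERERERERERERERERESIiIiIiIiIiIiIRERERERERERERERERERERERERERERIiIiIiIiIiIiIhEREREREREREREREREREREREREREREiIiIiIiIiIiIiERERERERERERERERERERERERERERESIiIiIiIiIiIiIRERERERERERERERERERERERERERERIiIiIiIiIiIiIhEREREREREREREREREREREREREREREiIiIiIiIiIiIiERERERERERERERERERERERERERERESIiIiIiIiIiIiIRERERERERERERERERERERERERERETMiIiIiIiIiIiIhERERERERERERERERERERERERERMzMyIiIiIiIiIiIiEREREREREREREREREREREREREzMzMzIiIiIiIiIiIiIRERERERERERERERERERERETMzMzMzMyIiIiIiIiIiIhERERERERERERERERERERMzMzMzMzMzIiIiIiIiIiIiERERERERERERERERERETMzMzMzMzMzMiIiIiIiIiIiIREREREREREREREREREzMzMzMzMzMzMzIiIiIiIiIiIhERERERERERERERERMzMzMzMzMzMzMzMiIiIiIiIiIiERERERERERERERETMzMzMzMzMzMzMzMyIiIiIiIiIiIRERERERERERERETMzMzMzMzMzMzMzMzMiIiIiIiIiIhEREREREREREREzMzMzMzMzMzMzMzMzMyIiIiIiIiIiEREREREREREREzMzMzMzMzMzMzMzMzMzMiIiIiIiIiIREREREREREREzMzMzMzMzMzMzMzMzMzMyIiIiIiIiIhEREREREREREzMzMzMzMzMzMzMzMzMzMzMiIiIiIiIiEREREREREREzMzMzMzMzMzMzMzMzMzMzMyIiIiIiIiIREREREREREzMzMzMzMzMzMzMzMzMzMzMzMiIiIiIiIhEREREREREzMzMzMzMzMzMzMzMzMzMzMzMyIiIiIiIiEREREREREzMzMzMzMzMzMzMzMzMzMzMzMzMiIiIiIiIREREREREzMzMzMzMzMzMzMzMzMzMzMzMzMzIiIiIiIhEREREREzMzMzMzMzMzMzMzMzMzMzMzMzMzMiIiIiIiERERERETMzMzMzMzMzMzMzMzMzMzMzMzMzMzIiIiIiIRERERETMzMzMzMzMzMzMzMzMzMzMzMzMzMzMyIiIiIhERERETMzMzMzMzMzMzMzMzMzMzMzMzMzMzMzMiIiIiERERERMzMzMzMzMzMzMzMzMzMzMzMzMzMzMzMyIiIiIRERERMzMzMzMzMzMzMzMzMzMzMzMzMzMzMzMzMiIiIhEREREzMzMzMzMzMzMzMzMzMzMzMzMzMzMzMzMzIiIi"/>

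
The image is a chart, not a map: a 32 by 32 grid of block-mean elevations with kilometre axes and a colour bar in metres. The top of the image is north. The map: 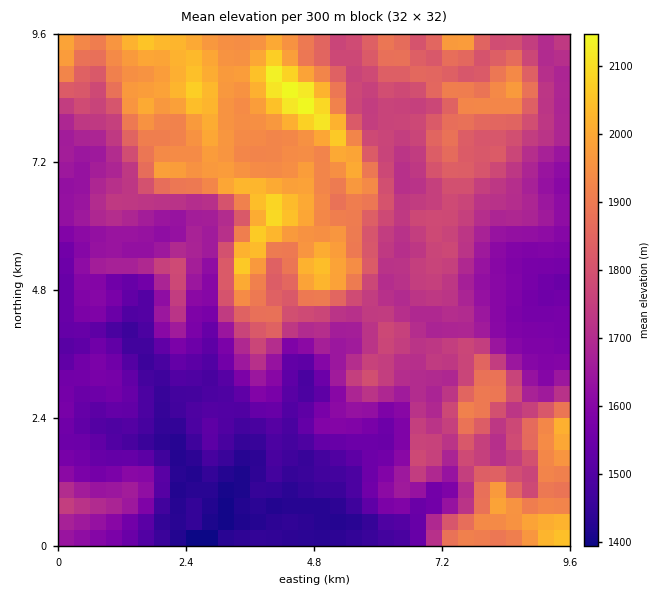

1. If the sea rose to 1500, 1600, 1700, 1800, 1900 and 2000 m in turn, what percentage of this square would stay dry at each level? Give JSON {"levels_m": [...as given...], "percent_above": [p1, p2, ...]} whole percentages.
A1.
{"levels_m": [1500, 1600, 1700, 1800, 1900, 2000], "percent_above": [88, 71, 54, 34, 22, 6]}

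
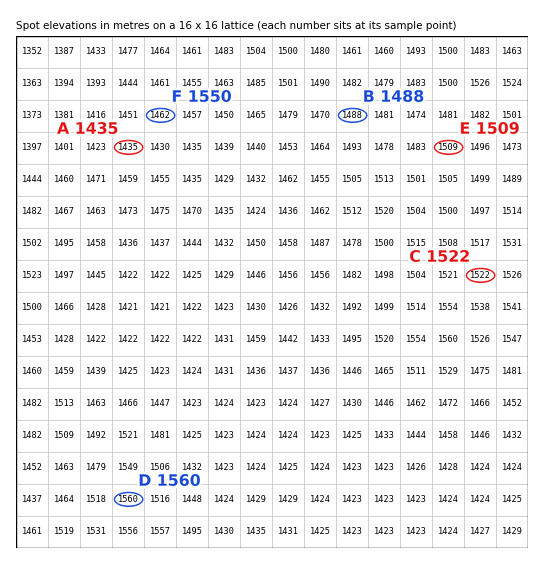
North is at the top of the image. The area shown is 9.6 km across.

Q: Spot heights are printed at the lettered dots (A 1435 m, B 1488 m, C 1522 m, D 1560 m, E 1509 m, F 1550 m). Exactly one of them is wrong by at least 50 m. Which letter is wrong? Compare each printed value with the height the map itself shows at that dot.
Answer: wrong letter F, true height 1462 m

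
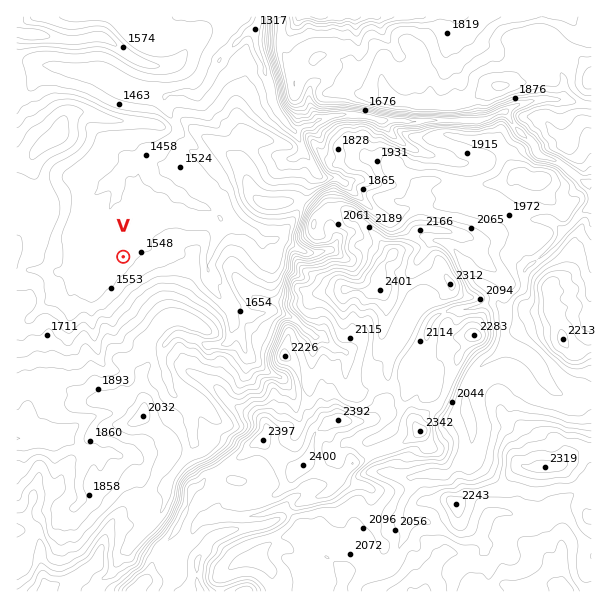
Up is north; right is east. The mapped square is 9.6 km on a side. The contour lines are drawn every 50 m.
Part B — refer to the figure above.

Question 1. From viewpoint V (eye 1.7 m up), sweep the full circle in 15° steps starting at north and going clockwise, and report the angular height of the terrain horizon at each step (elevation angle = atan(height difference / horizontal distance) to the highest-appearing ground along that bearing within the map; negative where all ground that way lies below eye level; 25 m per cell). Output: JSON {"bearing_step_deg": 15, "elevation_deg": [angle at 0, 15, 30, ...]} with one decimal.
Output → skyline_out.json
{"bearing_step_deg": 15, "elevation_deg": [1.6, 0.7, 1.0, 4.4, 4.8, 8.2, 10.5, 11.1, 12.1, 14.5, 15.8, 13.7, 11.3, 8.7, 7.1, 5.4, 4.0, 3.4, 3.4, 3.7, 3.7, 4.0, 4.6, 2.5]}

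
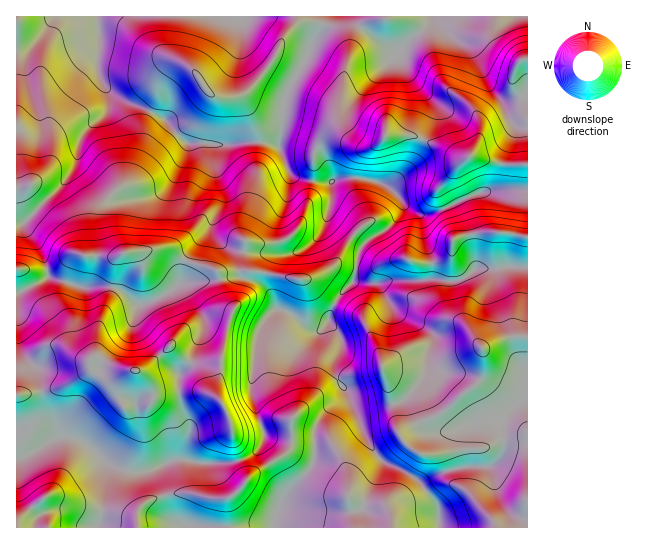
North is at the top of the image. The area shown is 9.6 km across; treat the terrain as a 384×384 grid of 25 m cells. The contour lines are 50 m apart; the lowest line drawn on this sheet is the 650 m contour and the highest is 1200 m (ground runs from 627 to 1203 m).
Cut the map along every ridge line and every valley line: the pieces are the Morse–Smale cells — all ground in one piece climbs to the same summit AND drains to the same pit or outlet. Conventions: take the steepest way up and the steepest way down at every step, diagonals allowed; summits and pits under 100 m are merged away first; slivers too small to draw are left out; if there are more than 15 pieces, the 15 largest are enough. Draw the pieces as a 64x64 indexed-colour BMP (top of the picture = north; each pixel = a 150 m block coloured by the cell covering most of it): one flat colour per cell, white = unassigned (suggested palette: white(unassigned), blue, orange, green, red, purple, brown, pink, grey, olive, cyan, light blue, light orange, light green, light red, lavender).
<image width="64" height="64" href="data:image/bmp;base64,Qk12CAAAAAAAAHYAAAAoAAAAQAAAAEAAAAABAAQAAAAAAAAIAAATCwAAEwsAABAAAAAAAAAA////ALR3HwAOf/8ALKAsACgn1gC9Z5QAS1aMAMJ34wB/f38AIr28AM++FwDox64AeLv/AIrfmACWmP8A1bDFAEREREREREREREREREREREQiIiIiIiIiIiIiIiIiIiIiRERERERERERERERERERERCIiIiIiIiIiIiIiIiIiIiJEREREREREREREREREREREQiIiIiIiIiIiIiIiIiIiIkRERERERERERERERERERERCIiIiIiIiIiIiIiIiIiIiREREREREREREREREREREREQiIiIiIiIiIiIiIiIiIiJEREREREREREREREREREREREIiIiIiIiIiIiIiIiIiIkRERERERERERERERERERERERCIiIiIiIiIiIiIiIiIiREREREREQRERREREREREREREQiIiIiIiIiIiIiIiIiJEREREREEREREREREREURERERCIiIiIiIiIiIiIiIiIhFEREREEREREREREREREUREREIiIiIiIiIiIiIiIiIiERFEREERERERERERERERFEREQiIiIiIiIiIiIiIiIiIRERERERERERERERERERERERESIiIiIiIiIiIiIiIiIhERERERERERERERERERERERERIiIiIiIiIiIiIiIiIiERERERERERERERERERERERERESIiIiIiIiIiIiIiIiIREREREREREREREREREREREREREiIiIiIiIiIiIiIiIhERERERERERERERERERERERERERIiIiIiIiIiIiIiIiERERERERERERERERERERERERERESIiIiIiIiIiIiIiIRERERERERERERERERERERERERERIiIiIiIiIiIiIiIhERERERERERERERERERERERERERIiIiIiIiIiIiIiIiEREREREREREREREREREREREREREiIiIiIiIiIiIiIiIRERERERERERERERERERERERERESIiIiIiIiIiIiIiIhERERERERERERERERERERERERERIiIiIiIiIiIiIiIiERERERERERERERERERERERERERESIiIiIiIiIiIiIiIRERERERERERERERERERERERERERIiIiIiIiIiIiIiIhERERERERERERERERERERERERERIiIiIiIiIiIiIiIiERERERERERERERERERERERERERIiIiIiIiIiIiIiIiIREREREREREREREREREREREREREiIiIiIiIiIiIiIiIhERERERERERERERERERERERERERIiIiIiIiIiIiIiIiEREREREREREREREREREREREREREiIiIiIiIiIiIiIiIRERERERERERERERERERERERERERIiIiIiIiIiIiIiIhERERERERERERERERERERERERERESIiIiIiIiIiIiIiERERERERERERERERERERERERERERERERERERESIiIiIRERERERERERERERERERERERERERERERERERERERESIREREREREREREREREREREREREREREREREREREREREREREREREREREREREREREREREREREREREREREREREREREREREREREREREREREREREREREREREREREREREREREREREREREREREREREREREREREREREREREREREREREREREREREREREREREREREREREREREREREREREREREREREREREREREREREREREREREREREREREREREREREREREREREREREREREREREREREREREREREREREREREREREREzERERERERERERERERERERERERERERERERERERERERMzMzMREREREREREREREREREREREREREREREREREREREzMzMzMREREREREREREREREREREREREREREREREREREzMzMzMzMzMzERERERERERERERERERERERERMzMRETMzMzMzMzMzMzMRERERERERERERERERERERETMzMzMzMzMzMzMzMzMzMxERERERERERERERERERERERMzMzMzMzMzMzMzMzMzMzERERERERERERERERERERERMzMzMzMzMzMzMzMzMzMzMREREREREREREREREREREREzMzMzMzMzMzMzMzMzMzMxERERERERERERERERERERETMzMzMzMzMzMzMzMzMzMzERERERERERERERERERERERMzMzMzMzMzMzMzMzMzMzMREREREREREREREREREREREzMzMzMzMzMzMzMzMzMzVRERERERERERERERERERERETMzMzMzMzMzMzMzMzMzNVEREREREREREREREREREREREzMzMzMzMzMzMzMzMzNVURERERERERERERERERERERETMzMzMzMzMzMzMzMzM1VRERERERERERERERERERERERMzMzMzMzMzMzMzMzM1VVEREREREREREREREREREREREzMzMzMzMzMzMzMzM1VVURERERERERERERERERERERERMzMzMzMzMzMzMzMzVVVRERERERERERERERERERERERETMzMzMzMzMzMzMzVVVVERERERERERERERERERERERERMzMzMzMzMzMzMzNVVVURERERERERERERERERERERERETMzMzMzMzMzMzNVVVVRERERERERERERERERERERERERMzMzMzZmMzMzNVVVVVERERERERERERERERERERERERETMzMzZmZjMzVVVVVVURERERERERERERERERERERERERMzM2ZmZmYzNVVVVVVRERERERERERERERERERERERERETM2ZmZmZmNVVVVVVV"/>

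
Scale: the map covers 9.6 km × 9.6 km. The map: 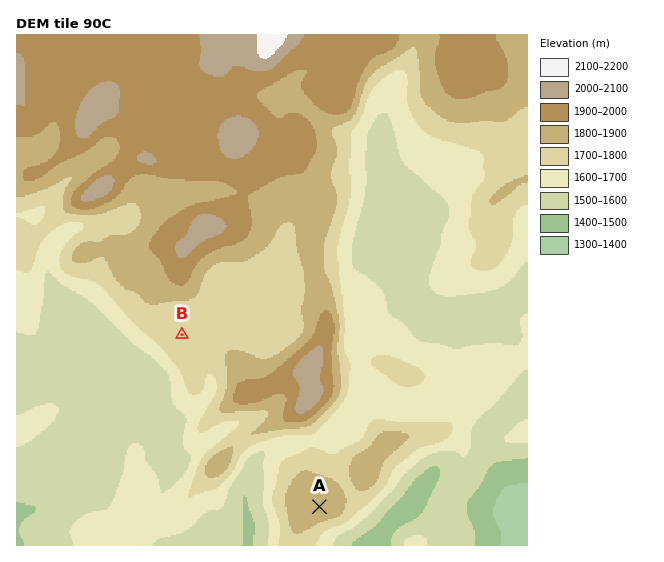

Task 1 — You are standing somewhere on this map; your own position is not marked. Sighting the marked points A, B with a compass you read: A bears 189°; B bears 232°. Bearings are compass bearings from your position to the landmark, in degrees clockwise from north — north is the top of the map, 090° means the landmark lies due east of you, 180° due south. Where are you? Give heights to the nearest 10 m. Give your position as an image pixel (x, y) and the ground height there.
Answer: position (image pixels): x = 370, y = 188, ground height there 1590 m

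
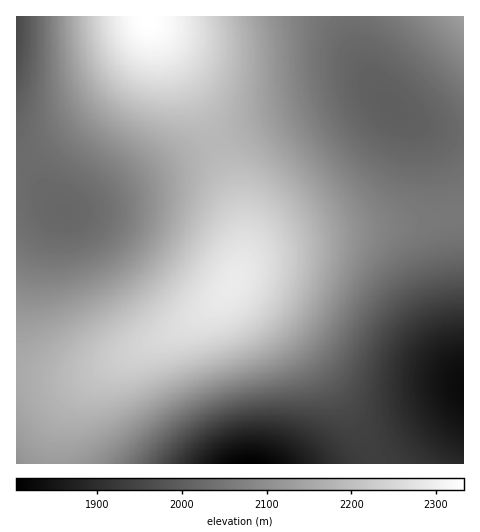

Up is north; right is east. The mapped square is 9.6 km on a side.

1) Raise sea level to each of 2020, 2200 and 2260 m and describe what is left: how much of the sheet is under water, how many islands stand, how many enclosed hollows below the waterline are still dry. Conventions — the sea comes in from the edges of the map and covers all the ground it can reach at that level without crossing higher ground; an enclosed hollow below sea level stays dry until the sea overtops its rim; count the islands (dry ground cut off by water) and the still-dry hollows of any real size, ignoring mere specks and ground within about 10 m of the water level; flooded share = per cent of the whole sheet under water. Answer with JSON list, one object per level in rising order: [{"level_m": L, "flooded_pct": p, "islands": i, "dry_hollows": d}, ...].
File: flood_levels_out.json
[{"level_m": 2020, "flooded_pct": 18, "islands": 0, "dry_hollows": 1}, {"level_m": 2200, "flooded_pct": 81, "islands": 1, "dry_hollows": 0}, {"level_m": 2260, "flooded_pct": 94, "islands": 1, "dry_hollows": 0}]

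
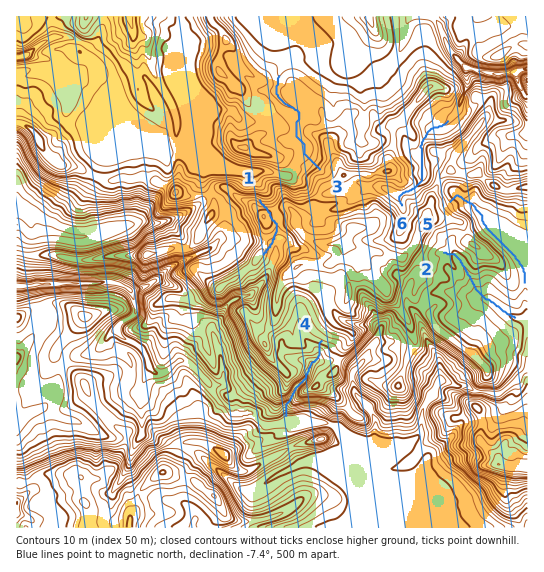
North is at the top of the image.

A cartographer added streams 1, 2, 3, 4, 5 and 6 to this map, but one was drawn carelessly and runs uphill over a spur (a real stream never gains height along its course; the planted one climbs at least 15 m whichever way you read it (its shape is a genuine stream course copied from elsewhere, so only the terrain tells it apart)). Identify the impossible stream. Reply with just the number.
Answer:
1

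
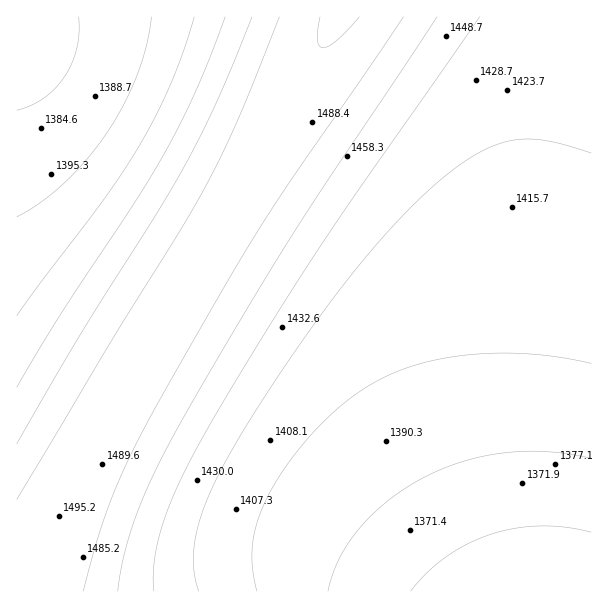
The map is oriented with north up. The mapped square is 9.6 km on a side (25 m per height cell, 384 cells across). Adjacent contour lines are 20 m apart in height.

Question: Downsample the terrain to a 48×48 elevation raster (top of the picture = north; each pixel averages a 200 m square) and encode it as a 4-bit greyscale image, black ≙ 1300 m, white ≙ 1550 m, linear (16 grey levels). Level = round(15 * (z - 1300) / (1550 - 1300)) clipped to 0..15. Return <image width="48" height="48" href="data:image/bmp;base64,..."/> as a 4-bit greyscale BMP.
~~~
<image width="48" height="48" href="data:image/bmp;base64,Qk32BAAAAAAAAHYAAAAoAAAAMAAAADAAAAABAAQAAAAAAIAEAAATCwAAEwsAABAAAAAAAAAAAAAAABEREQAiIiIAMzMzAERERABVVVUAZmZmAHd3dwCIiIgAmZmZAKqqqgC7u7sAzMzMAN3d3QDu7u4A////AMzMu6qpmIh3d2ZmVVVVREREMzMzMzMzM8zMu7qpmIh3d2ZmVVVVREREQzMzMzMzM8zMu7qpmIh3dmZmVVVVVERERDMzMzMzM8zMy7qpmIh3dmZmZVVVVEREREQzMzMzM8zMy7uqmYh3dmZmZVVVVUREREREMzMzM7zMy7uqmYh3d2ZmZVVVVVRERERERERERLvMy7uqmYiHd2ZmZlVVVVVERERERERERLvMzLu6qZiHd2ZmZlVVVVVVRERERERERLu8zLu6qZiHd3ZmZmVVVVVVVURERERERLu7zLu6qpmId3ZmZmZVVVVVVVVURERERKu7vLu7qpmId3dmZmZlVVVVVVVVVVVVVaq7u7u7qqmYh3dmZmZmVVVVVVVVVVVVVaq7u7u7uqmYiHd2ZmZmZlVVVVVVVVVVVZqru7u7uqqZiHd3ZmZmZmVVVVVVVVVVVZqru7u7u6qZiId3ZmZmZmZlVVVVVVVVVZmqu7u7u6qpmId3dmZmZmZmZmVVVVVVVpmqq7u7u7qpmIh3d2ZmZmZmZmZmZmZmZomaq7u7u7uqmYiHd3ZmZmZmZmZmZmZmZomaqru7u7uqmZiHd3dmZmZmZmZmZmZmZoiZqru7u7u6qZiId3dmZmZmZmZmZmZmZoiZmqu7u7u6qpmIh3d2ZmZmZmZmZmZmZoiJmqu7u7u7qpmIh3d3dmZmZmZmZmZmZniImaq7u7u7qqmYiHd3d2ZmZmZmZmZmZniImaqru7u7uqmZiId3d3ZmZmZmZmZmZneIiZqru7u7u6qZiId3d3d2ZmZmZmZnd3d4iZmqu7u7u6qpmIh3d3d3d3d3d3d3d3d3iJmqq7u7u7qpmYiHd3d3d3d3d3d3d3d3iImaq7u7u7qqmYiHd3d3d3d3d3d3d2d3eImZqru7u7uqmZiId3d3d3d3d3d3d2Z3d4iZqru7u7u6qZmIh3d3d3d3d3d3d2Znd4iJmqu7u7u6qpmIiHd3d3d3d3d3d2Zmd3iJmqq7u7u7qpmYiHd3d3d3d3d3d2ZmZ3eImaq7u7u7uqmZiId3d3d3d3d3d2ZmZnd4iZqru7u7uqqZiIh3d3d3d3d3d2ZmZmd4iZqru7u7u6qZmIiHd3d3d3d3d1VmZmd3iJmqu7u7u7qpmYiId3d3d3d3d1VWZmZ3eImqu7u7u7qqmYiIh3d3d3d3d1VVVmZneImaq7vMu7uqmZiIiHd3d3d3d1VVVmZnd4iaq7u8y7u6qZmIiHd3d3d3d1VVVWZmd4iZqru8zLu6qpmIiId3d3d3d1VVVVZmd3iJqru8zMu7qpmYiIh3d3d3d1VVVVVmZ3iJmqu8zMy7uqmZiIiHd3d3d1VVVVVmZ3eJmqu7zMy7uqqZmIiId3d3d0VVVVVmZneImaq7zMzLu6qZmIiIiHd3d0RVVVVWZneImaq7zMzMu7qpmYiIiId3d0RFVVVWZnd4iZq7vMzMy7qqmZiIiIh3d0RFVVVWZmd4iZqrvMzMy7uqmZiIiIiId0RFVVVWZmd4iZqrvMzMzLu6qZmIiIiIiA=="/>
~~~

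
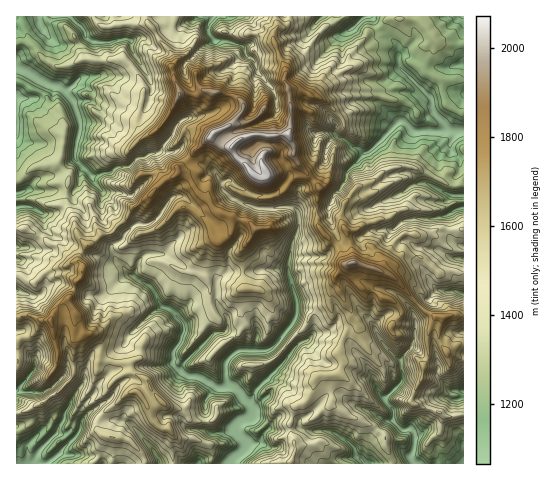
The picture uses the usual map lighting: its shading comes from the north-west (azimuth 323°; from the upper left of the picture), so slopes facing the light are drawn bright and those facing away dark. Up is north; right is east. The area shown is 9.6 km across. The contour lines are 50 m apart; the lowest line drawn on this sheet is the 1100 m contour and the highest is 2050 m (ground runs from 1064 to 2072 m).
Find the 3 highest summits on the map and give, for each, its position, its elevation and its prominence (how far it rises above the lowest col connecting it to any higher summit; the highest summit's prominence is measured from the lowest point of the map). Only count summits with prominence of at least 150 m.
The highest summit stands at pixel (264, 167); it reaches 2072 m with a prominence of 1008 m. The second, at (353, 263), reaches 1970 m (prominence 269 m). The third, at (50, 321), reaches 1870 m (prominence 264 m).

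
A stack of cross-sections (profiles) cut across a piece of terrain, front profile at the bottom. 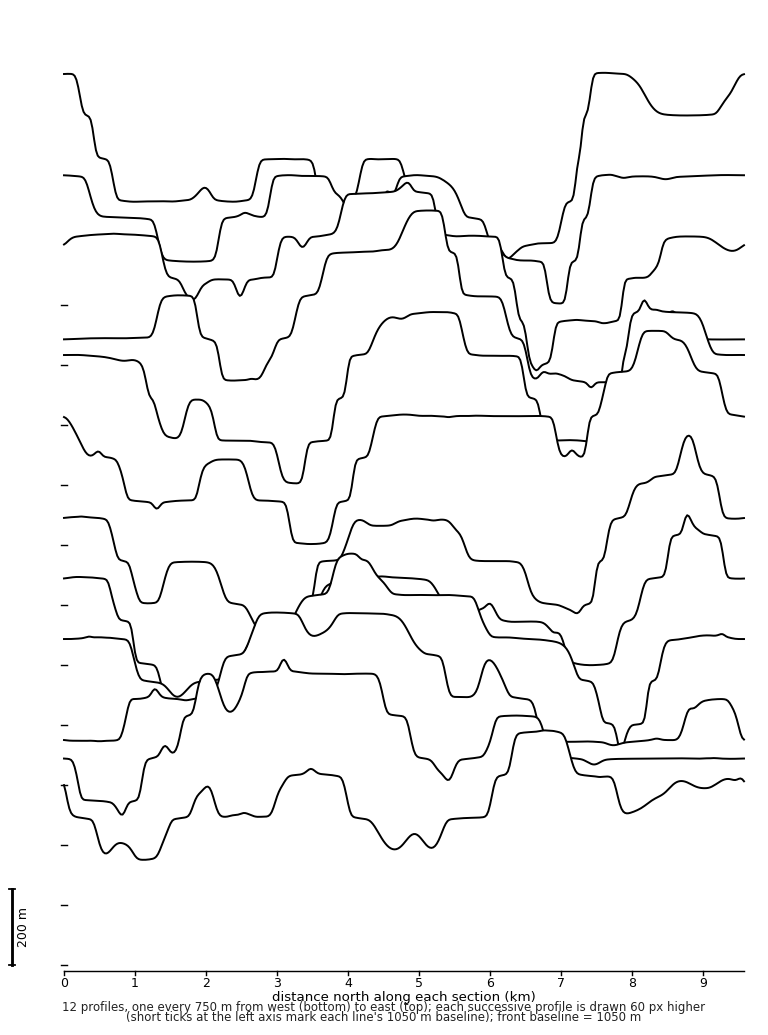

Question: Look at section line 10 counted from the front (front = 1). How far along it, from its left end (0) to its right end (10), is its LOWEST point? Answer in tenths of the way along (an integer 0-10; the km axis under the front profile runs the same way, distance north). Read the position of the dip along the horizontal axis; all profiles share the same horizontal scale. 7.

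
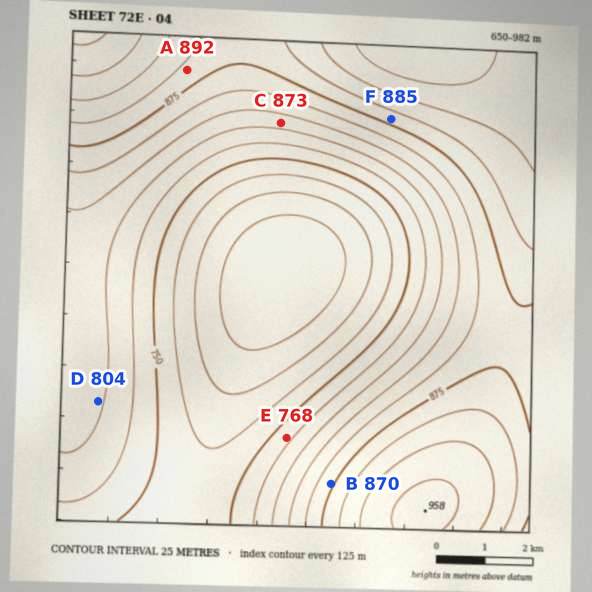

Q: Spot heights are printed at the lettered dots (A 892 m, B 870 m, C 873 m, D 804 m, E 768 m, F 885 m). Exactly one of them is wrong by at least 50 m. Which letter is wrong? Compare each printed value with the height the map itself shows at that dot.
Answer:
C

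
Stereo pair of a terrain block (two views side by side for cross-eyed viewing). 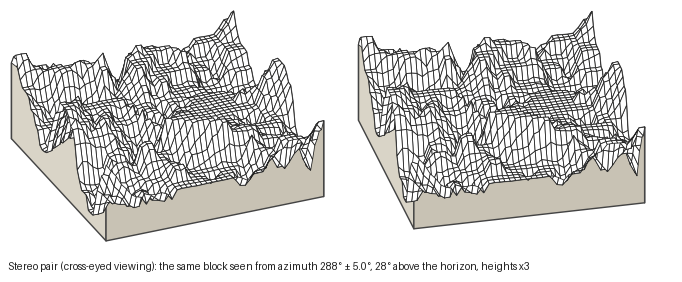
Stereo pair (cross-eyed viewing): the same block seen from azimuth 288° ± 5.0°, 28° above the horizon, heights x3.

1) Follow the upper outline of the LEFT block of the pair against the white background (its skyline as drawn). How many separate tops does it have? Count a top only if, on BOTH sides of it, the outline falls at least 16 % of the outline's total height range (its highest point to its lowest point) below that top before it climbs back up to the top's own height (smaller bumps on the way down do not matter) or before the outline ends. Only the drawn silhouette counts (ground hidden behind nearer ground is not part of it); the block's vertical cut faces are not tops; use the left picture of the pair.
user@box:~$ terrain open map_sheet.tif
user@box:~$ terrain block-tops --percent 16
2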